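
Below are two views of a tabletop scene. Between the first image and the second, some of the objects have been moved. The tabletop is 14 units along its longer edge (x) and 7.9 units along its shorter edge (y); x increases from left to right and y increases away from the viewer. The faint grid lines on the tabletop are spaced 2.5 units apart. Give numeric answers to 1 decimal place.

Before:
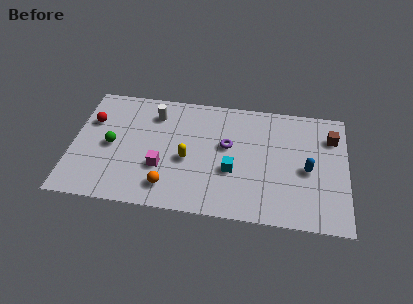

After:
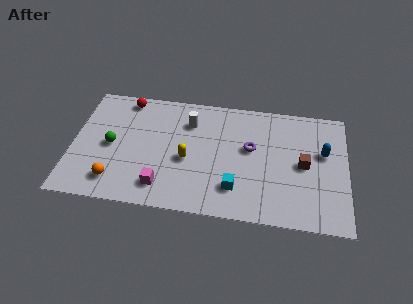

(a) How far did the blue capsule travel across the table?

1.4

From (12.0, 3.6) to (12.8, 4.8), the blue capsule covered √(0.8² + 1.2²) ≈ 1.4 units.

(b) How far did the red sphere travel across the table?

2.4

The red sphere was near (0.9, 5.3) before and (2.6, 7.0) after, so it travelled √(1.7² + 1.7²) ≈ 2.4 units.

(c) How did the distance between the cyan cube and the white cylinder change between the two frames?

-0.5

Before: roughly 5.2 units apart; after: 4.7. That's 0.5 units closer together.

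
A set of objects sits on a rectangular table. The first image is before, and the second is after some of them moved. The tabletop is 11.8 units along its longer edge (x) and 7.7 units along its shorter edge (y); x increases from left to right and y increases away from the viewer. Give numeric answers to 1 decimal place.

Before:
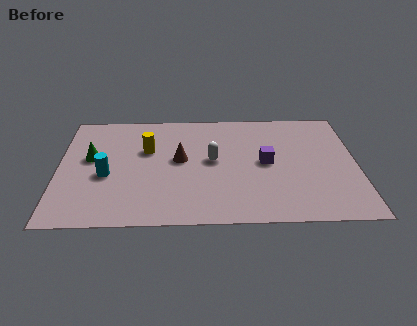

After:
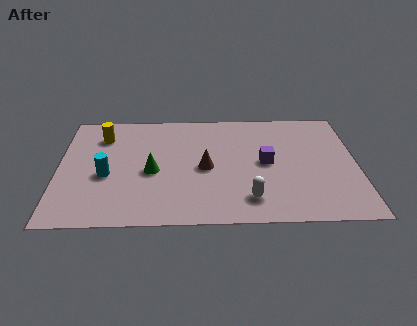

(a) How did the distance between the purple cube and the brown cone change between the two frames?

-1.0

The distance was about 3.4 in the first image and 2.4 in the second, so they moved 1.0 units closer together.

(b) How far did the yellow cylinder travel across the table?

2.1

The yellow cylinder was near (3.5, 4.9) before and (1.7, 5.9) after, so it travelled √(1.8² + 1.0²) ≈ 2.1 units.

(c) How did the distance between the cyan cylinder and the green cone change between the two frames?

+0.5

They were about 1.3 units apart before and 1.8 after — 0.5 units further apart.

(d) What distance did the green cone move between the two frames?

2.6

The green cone was near (1.3, 4.4) before and (3.7, 3.4) after, so it travelled √(2.4² + 1.0²) ≈ 2.6 units.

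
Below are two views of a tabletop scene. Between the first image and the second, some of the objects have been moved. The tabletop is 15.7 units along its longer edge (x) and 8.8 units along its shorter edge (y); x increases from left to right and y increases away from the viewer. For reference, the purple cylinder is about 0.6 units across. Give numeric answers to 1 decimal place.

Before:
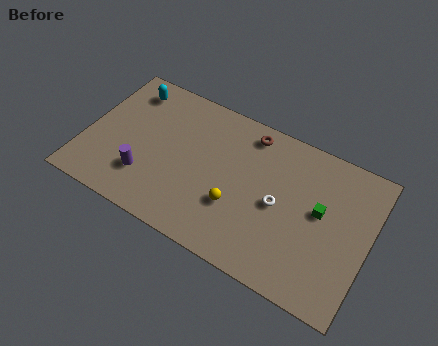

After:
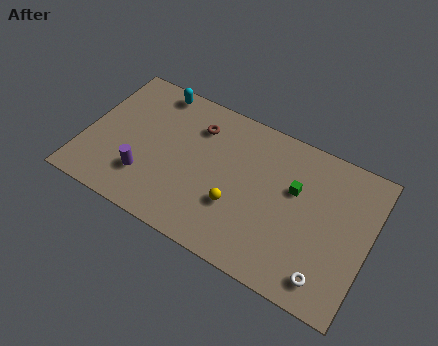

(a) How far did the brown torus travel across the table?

2.9

From (8.7, 7.6) to (5.9, 6.7), the brown torus covered √(2.8² + 0.9²) ≈ 2.9 units.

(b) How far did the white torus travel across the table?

4.1

From (10.8, 4.2) to (13.8, 1.4), the white torus covered √(3.0² + 2.8²) ≈ 4.1 units.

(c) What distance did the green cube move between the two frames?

1.6

From (13.0, 4.9) to (11.5, 5.5), the green cube covered √(1.5² + 0.6²) ≈ 1.6 units.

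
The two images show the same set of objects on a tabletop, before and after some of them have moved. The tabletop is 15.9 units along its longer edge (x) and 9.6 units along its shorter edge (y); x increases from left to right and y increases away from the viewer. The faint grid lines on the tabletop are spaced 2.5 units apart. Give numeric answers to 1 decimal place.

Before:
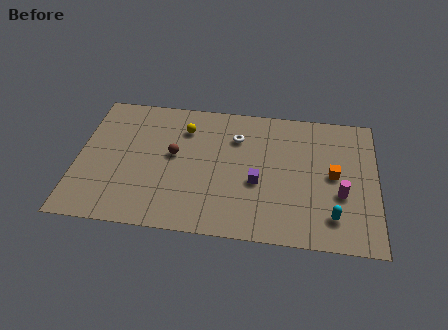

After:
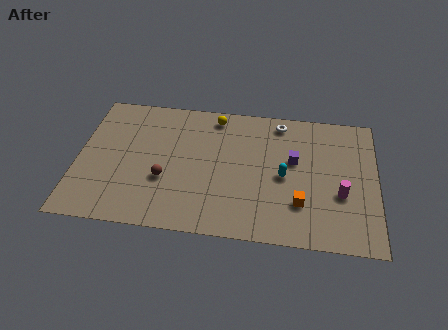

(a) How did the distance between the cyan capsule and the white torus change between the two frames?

-3.3

The distance was about 7.2 in the first image and 3.9 in the second, so they moved 3.3 units closer together.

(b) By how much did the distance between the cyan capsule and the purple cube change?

-3.1

They were about 4.4 units apart before and 1.3 after — 3.1 units closer together.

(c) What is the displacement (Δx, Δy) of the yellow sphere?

(1.6, 1.1)

The yellow sphere was at about (5.6, 7.3) and moved to about (7.2, 8.4).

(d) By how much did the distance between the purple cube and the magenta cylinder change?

-1.1

The distance was about 4.4 in the first image and 3.3 in the second, so they moved 1.1 units closer together.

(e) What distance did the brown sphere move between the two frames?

1.8

The brown sphere moved from about (5.1, 5.3) to (4.7, 3.5), a distance of √(0.4² + 1.8²) ≈ 1.8.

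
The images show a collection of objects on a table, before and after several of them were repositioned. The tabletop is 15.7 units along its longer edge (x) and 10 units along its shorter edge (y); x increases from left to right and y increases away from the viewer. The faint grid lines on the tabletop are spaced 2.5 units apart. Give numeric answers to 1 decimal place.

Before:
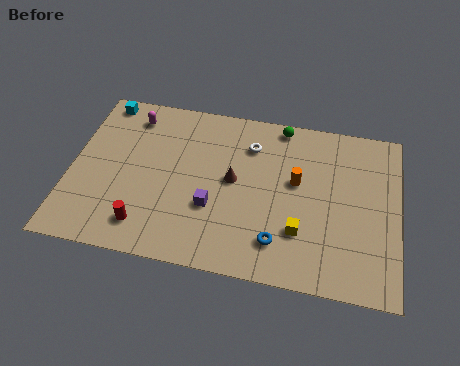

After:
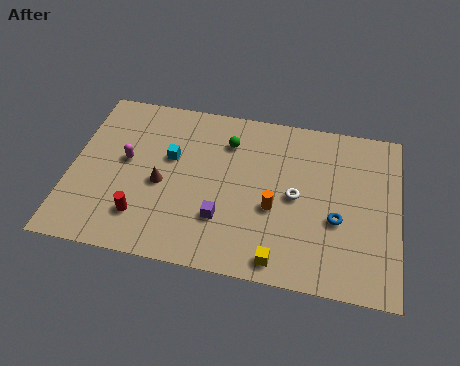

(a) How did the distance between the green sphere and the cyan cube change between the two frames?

-5.6

Before: roughly 8.7 units apart; after: 3.1. That's 5.6 units closer together.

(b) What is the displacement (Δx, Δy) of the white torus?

(2.3, -2.7)

From the two frames, the white torus sits at roughly (8.5, 7.6) before and (10.8, 4.9) after.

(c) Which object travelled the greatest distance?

the cyan cube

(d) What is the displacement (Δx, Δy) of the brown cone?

(-3.4, -0.9)

The brown cone started near (7.8, 5.3) and ended near (4.4, 4.4).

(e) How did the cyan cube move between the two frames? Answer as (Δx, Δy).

(3.5, -2.9)

The cyan cube was at about (1.2, 9.0) and moved to about (4.7, 6.1).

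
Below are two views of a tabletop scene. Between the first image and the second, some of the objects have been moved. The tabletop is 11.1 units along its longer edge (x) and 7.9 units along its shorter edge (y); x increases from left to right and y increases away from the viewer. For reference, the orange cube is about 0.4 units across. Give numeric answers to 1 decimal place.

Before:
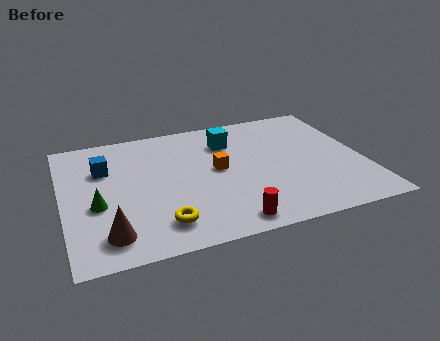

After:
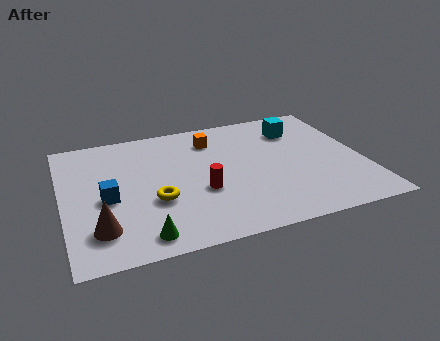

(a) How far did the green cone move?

2.7

The green cone was near (1.2, 3.2) before and (2.7, 1.0) after, so it travelled √(1.5² + 2.2²) ≈ 2.7 units.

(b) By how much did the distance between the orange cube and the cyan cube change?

+1.4

The distance was about 1.8 in the first image and 3.2 in the second, so they moved 1.4 units further apart.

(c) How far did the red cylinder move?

2.2

The red cylinder was near (5.8, 0.9) before and (5.0, 3.0) after, so it travelled √(0.8² + 2.1²) ≈ 2.2 units.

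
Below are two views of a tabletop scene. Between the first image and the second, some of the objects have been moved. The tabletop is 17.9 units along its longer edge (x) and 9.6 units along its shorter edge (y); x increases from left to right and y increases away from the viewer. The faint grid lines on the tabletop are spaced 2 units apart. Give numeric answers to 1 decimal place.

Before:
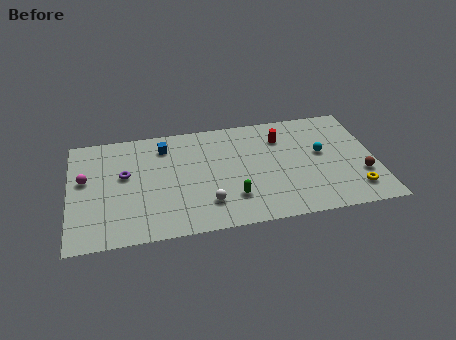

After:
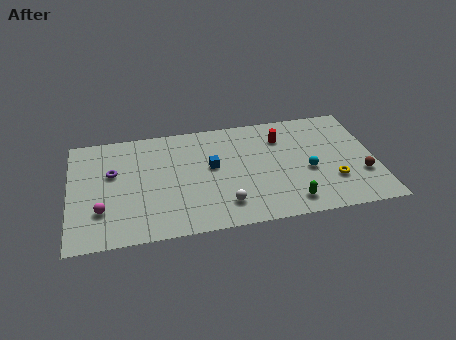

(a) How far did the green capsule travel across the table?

3.4

The green capsule was near (9.4, 2.5) before and (12.7, 1.5) after, so it travelled √(3.3² + 1.0²) ≈ 3.4 units.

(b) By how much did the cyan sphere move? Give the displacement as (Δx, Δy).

(-0.9, -1.4)

The cyan sphere was at about (14.8, 5.4) and moved to about (13.9, 4.0).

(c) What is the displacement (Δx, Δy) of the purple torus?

(-0.7, 0.3)

The purple torus started near (3.2, 5.6) and ended near (2.5, 5.9).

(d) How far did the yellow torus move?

1.6

From (16.5, 1.9) to (15.3, 2.9), the yellow torus covered √(1.2² + 1.0²) ≈ 1.6 units.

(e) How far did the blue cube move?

3.5

The blue cube was near (5.6, 7.7) before and (8.3, 5.4) after, so it travelled √(2.7² + 2.3²) ≈ 3.5 units.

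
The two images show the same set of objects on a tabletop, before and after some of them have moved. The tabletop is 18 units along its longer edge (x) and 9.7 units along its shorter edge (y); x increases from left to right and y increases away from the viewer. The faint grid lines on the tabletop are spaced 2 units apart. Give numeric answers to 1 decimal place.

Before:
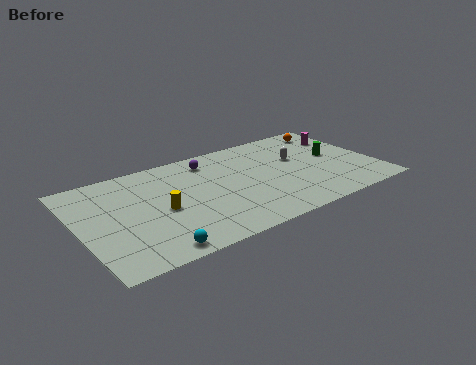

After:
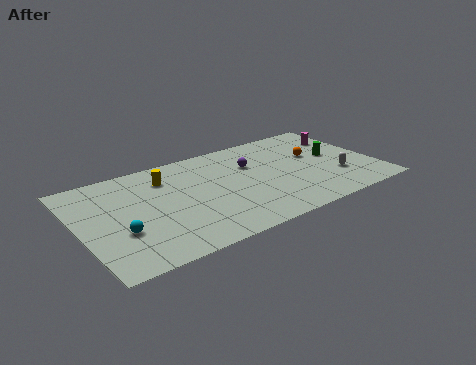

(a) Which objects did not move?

the green cylinder and the magenta cylinder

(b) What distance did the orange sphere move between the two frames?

2.9

The orange sphere was near (16.2, 8.2) before and (14.6, 5.8) after, so it travelled √(1.6² + 2.4²) ≈ 2.9 units.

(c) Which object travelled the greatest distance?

the white capsule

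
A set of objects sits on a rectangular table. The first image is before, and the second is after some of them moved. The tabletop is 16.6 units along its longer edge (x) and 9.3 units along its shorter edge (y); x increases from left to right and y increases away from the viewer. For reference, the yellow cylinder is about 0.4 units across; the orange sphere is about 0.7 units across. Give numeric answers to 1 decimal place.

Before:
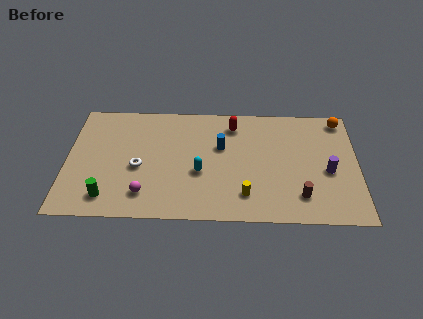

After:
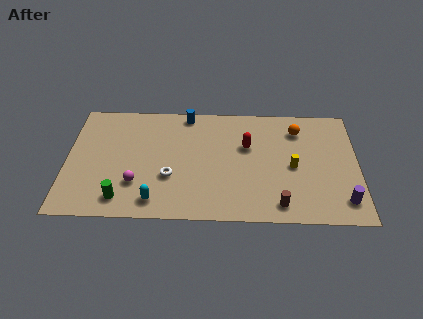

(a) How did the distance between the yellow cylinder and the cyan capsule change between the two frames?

+5.2

The distance was about 3.1 in the first image and 8.3 in the second, so they moved 5.2 units further apart.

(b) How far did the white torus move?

1.9

The white torus was near (4.1, 4.0) before and (5.9, 3.3) after, so it travelled √(1.8² + 0.7²) ≈ 1.9 units.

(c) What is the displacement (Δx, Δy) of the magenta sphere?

(-0.5, 0.8)

The magenta sphere was at about (4.5, 1.9) and moved to about (4.0, 2.7).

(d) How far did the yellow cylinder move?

3.5

The yellow cylinder was near (10.2, 2.0) before and (12.9, 4.3) after, so it travelled √(2.7² + 2.3²) ≈ 3.5 units.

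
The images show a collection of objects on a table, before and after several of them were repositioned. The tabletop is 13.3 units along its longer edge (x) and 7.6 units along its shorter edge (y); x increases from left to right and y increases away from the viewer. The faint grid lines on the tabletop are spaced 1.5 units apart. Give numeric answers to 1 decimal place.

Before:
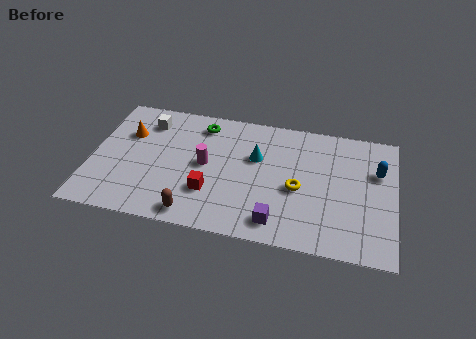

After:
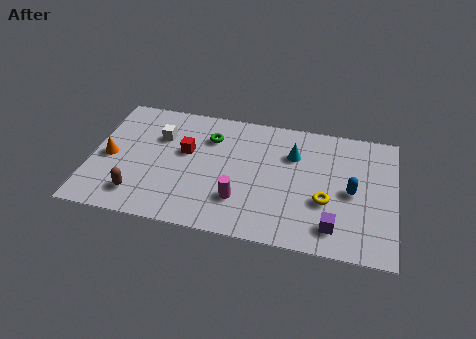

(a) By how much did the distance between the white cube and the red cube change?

-3.4

Before: roughly 4.8 units apart; after: 1.4. That's 3.4 units closer together.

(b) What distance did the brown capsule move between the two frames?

2.6

The brown capsule moved from about (4.7, 0.9) to (2.2, 1.5), a distance of √(2.5² + 0.6²) ≈ 2.6.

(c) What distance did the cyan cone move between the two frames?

1.7

From (7.2, 4.8) to (8.8, 5.3), the cyan cone covered √(1.6² + 0.5²) ≈ 1.7 units.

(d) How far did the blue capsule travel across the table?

1.8

The blue capsule was near (12.5, 5.0) before and (11.4, 3.6) after, so it travelled √(1.1² + 1.4²) ≈ 1.8 units.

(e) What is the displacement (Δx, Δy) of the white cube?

(0.6, -0.8)

The white cube started near (2.3, 6.0) and ended near (2.9, 5.2).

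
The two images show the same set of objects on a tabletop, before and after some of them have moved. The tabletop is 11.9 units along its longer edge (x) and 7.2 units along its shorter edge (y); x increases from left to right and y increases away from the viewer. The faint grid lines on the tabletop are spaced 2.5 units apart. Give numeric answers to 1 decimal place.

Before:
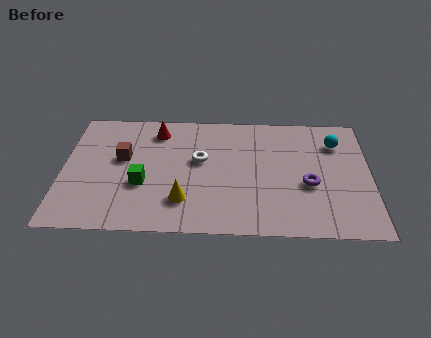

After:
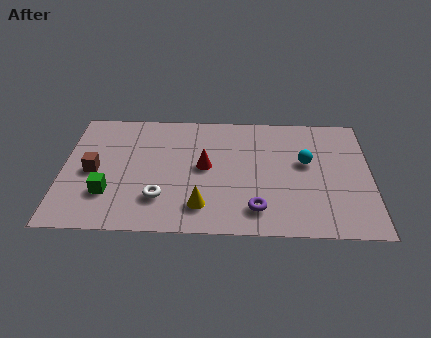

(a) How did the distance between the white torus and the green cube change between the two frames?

-0.7

They were about 2.7 units apart before and 2.0 after — 0.7 units closer together.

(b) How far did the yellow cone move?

0.8

From (4.7, 1.8) to (5.4, 1.5), the yellow cone covered √(0.7² + 0.3²) ≈ 0.8 units.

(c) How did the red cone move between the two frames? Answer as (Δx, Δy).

(1.9, -2.1)

The red cone was at about (3.6, 5.9) and moved to about (5.5, 3.8).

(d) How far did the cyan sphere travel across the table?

1.7

The cyan sphere moved from about (10.6, 5.4) to (9.4, 4.2), a distance of √(1.2² + 1.2²) ≈ 1.7.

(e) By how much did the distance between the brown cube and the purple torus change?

-0.7

They were about 7.3 units apart before and 6.6 after — 0.7 units closer together.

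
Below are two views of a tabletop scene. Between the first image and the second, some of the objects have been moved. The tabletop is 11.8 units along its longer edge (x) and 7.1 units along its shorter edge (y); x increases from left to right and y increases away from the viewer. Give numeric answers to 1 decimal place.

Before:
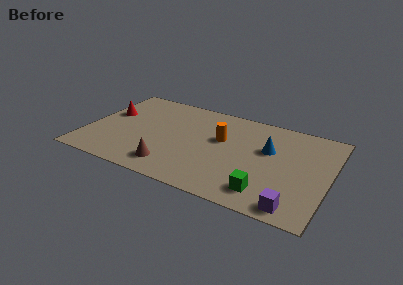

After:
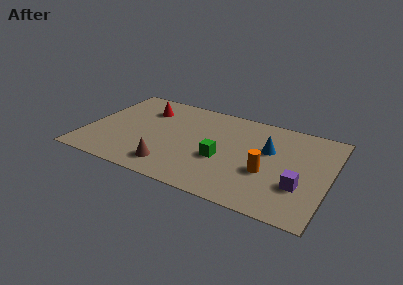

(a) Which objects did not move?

the brown cone and the blue cone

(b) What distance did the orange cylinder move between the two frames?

2.9

The orange cylinder moved from about (6.5, 4.3) to (8.9, 2.7), a distance of √(2.4² + 1.6²) ≈ 2.9.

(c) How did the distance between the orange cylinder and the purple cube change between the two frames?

-3.6

The distance was about 5.2 in the first image and 1.6 in the second, so they moved 3.6 units closer together.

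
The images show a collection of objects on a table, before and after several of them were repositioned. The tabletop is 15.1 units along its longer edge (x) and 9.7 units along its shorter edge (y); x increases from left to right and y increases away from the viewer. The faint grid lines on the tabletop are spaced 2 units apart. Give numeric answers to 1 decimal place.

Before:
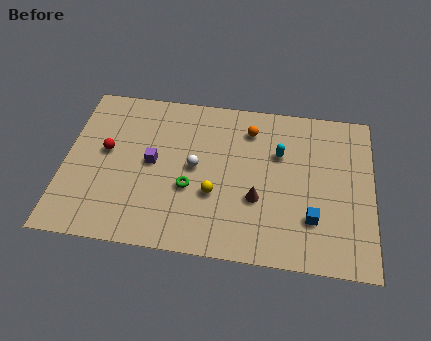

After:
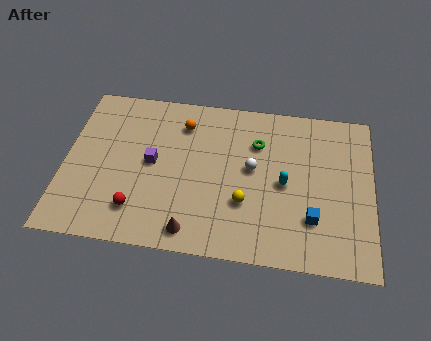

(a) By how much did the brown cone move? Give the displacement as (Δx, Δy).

(-3.1, -2.3)

The brown cone started near (9.5, 3.5) and ended near (6.4, 1.2).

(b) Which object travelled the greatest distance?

the green torus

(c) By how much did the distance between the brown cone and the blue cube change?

+3.2

They were about 2.8 units apart before and 6.0 after — 3.2 units further apart.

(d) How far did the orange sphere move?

3.3

The orange sphere was near (9.0, 7.7) before and (5.7, 7.6) after, so it travelled √(3.3² + 0.1²) ≈ 3.3 units.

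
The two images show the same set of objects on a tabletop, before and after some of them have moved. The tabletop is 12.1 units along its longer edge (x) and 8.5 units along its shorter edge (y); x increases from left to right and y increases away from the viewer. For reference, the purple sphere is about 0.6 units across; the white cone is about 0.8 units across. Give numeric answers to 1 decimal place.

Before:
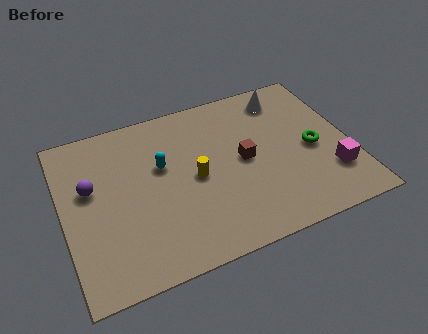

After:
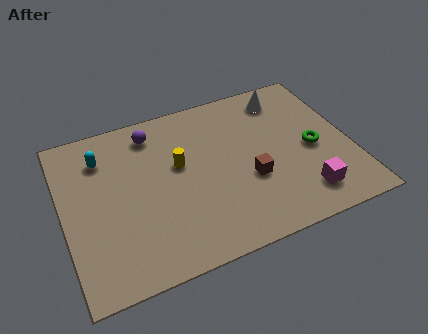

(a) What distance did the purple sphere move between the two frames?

3.4

The purple sphere moved from about (1.2, 5.1) to (4.0, 7.1), a distance of √(2.8² + 2.0²) ≈ 3.4.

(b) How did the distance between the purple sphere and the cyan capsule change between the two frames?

-0.7

They were about 3.0 units apart before and 2.3 after — 0.7 units closer together.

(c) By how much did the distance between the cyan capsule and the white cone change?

+2.1

They were about 5.8 units apart before and 7.9 after — 2.1 units further apart.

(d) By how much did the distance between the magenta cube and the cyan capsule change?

+1.9

They were about 7.5 units apart before and 9.4 after — 1.9 units further apart.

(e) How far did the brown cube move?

1.1

The brown cube was near (7.6, 4.3) before and (7.7, 3.2) after, so it travelled √(0.1² + 1.1²) ≈ 1.1 units.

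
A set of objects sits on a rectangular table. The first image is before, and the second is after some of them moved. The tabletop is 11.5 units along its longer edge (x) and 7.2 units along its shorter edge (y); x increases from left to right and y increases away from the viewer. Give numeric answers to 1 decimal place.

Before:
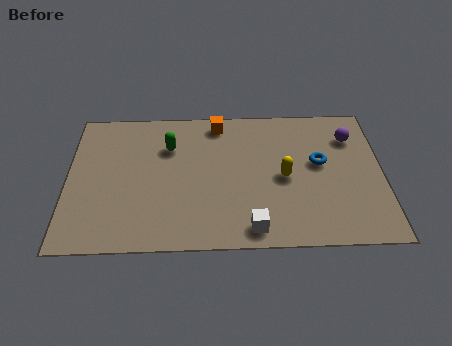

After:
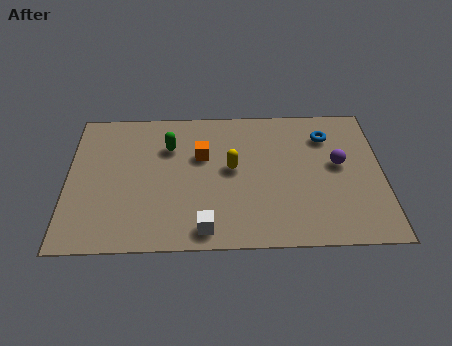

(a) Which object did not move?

the green capsule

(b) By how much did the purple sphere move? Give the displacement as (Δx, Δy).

(-0.5, -1.4)

The purple sphere started near (10.4, 5.4) and ended near (9.9, 4.0).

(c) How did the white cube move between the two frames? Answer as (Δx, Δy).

(-1.7, 0.0)

The white cube was at about (6.7, 0.9) and moved to about (5.0, 0.9).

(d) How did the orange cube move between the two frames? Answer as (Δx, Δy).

(-0.6, -1.7)

The orange cube was at about (5.5, 6.3) and moved to about (4.9, 4.6).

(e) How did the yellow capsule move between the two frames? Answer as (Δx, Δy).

(-1.9, 0.5)

The yellow capsule was at about (7.9, 3.4) and moved to about (6.0, 3.9).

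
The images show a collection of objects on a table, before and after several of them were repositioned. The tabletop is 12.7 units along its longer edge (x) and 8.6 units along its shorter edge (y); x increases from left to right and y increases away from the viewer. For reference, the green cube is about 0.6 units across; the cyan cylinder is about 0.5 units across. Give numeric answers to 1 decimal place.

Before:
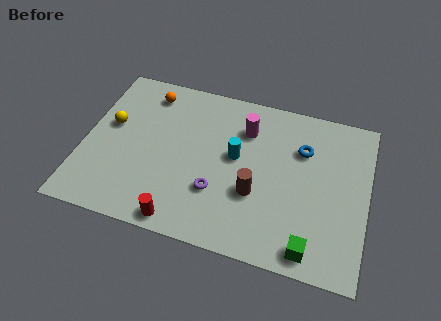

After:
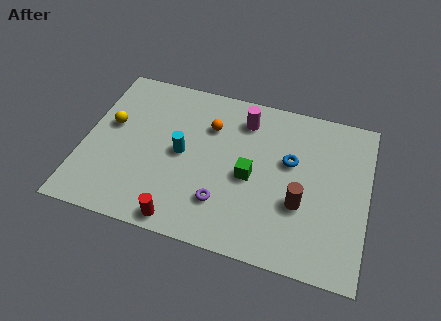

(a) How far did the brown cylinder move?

2.0

From (7.8, 3.1) to (9.8, 3.1), the brown cylinder covered √(2.0² + 0.0²) ≈ 2.0 units.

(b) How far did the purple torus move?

0.6

From (6.1, 2.7) to (6.4, 2.2), the purple torus covered √(0.3² + 0.5²) ≈ 0.6 units.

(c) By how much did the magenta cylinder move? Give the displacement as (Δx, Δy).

(-0.1, 0.5)

The magenta cylinder started near (7.1, 6.4) and ended near (7.0, 6.9).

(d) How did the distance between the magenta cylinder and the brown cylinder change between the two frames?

+1.3

The distance was about 3.4 in the first image and 4.7 in the second, so they moved 1.3 units further apart.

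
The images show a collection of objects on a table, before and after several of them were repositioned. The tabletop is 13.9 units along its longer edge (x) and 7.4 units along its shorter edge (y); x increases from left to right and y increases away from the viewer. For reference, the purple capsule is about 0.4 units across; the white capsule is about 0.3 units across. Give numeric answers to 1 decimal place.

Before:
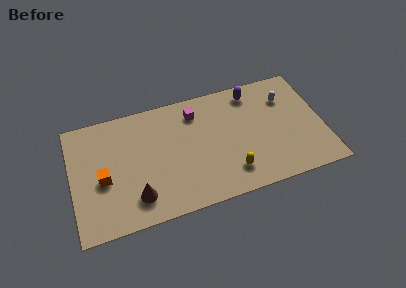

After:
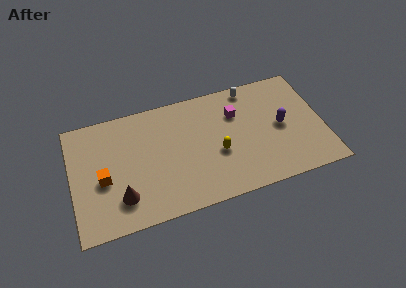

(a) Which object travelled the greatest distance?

the purple capsule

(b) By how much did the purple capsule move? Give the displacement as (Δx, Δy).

(1.4, -2.6)

The purple capsule started near (10.2, 6.3) and ended near (11.6, 3.7).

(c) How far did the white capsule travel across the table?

2.2

The white capsule was near (12.0, 5.4) before and (10.1, 6.6) after, so it travelled √(1.9² + 1.2²) ≈ 2.2 units.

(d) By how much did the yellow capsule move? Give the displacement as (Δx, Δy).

(-0.6, 1.4)

The yellow capsule was at about (8.6, 1.6) and moved to about (8.0, 3.0).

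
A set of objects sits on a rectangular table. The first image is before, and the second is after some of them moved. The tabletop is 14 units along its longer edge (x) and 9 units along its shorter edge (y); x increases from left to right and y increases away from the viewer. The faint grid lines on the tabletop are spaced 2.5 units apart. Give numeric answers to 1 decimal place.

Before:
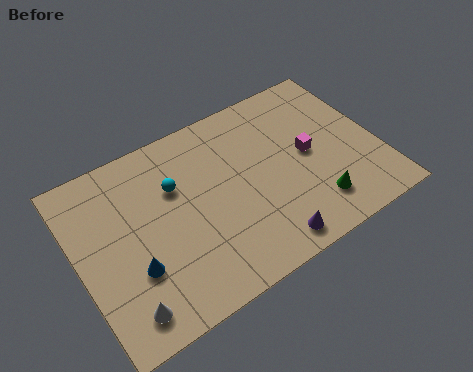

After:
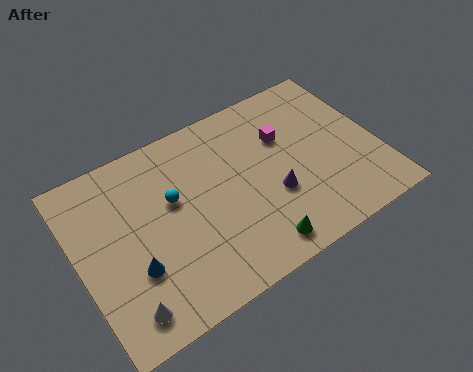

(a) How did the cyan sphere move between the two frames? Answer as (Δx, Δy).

(-0.2, -0.6)

From the two frames, the cyan sphere sits at roughly (4.7, 6.0) before and (4.5, 5.4) after.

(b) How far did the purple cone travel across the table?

2.3

The purple cone was near (8.2, 1.1) before and (8.9, 3.3) after, so it travelled √(0.7² + 2.2²) ≈ 2.3 units.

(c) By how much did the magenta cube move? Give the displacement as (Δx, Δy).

(-0.9, 1.4)

The magenta cube was at about (10.8, 4.6) and moved to about (9.9, 6.0).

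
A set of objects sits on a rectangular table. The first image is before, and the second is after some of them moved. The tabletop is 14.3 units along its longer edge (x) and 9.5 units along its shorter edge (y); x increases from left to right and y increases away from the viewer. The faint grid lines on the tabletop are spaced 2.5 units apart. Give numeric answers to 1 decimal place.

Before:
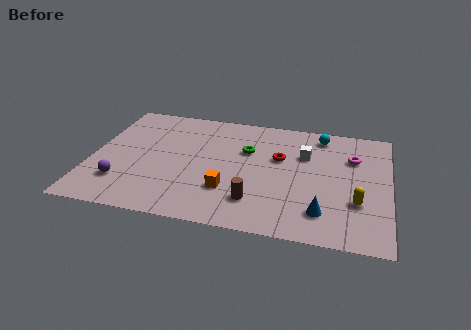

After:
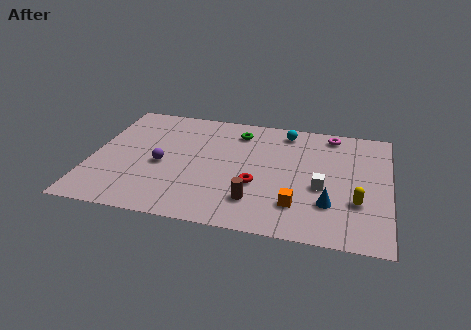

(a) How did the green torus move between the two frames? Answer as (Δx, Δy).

(-0.5, 1.5)

The green torus was at about (7.4, 6.2) and moved to about (6.9, 7.7).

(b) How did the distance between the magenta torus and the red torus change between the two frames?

+2.4

Before: roughly 3.6 units apart; after: 6.0. That's 2.4 units further apart.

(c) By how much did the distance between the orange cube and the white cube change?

-3.1

Before: roughly 5.0 units apart; after: 1.9. That's 3.1 units closer together.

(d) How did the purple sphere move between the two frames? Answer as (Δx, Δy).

(1.8, 1.8)

The purple sphere was at about (1.6, 2.4) and moved to about (3.4, 4.2).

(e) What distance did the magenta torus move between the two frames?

2.1

The magenta torus moved from about (12.5, 6.6) to (11.4, 8.4), a distance of √(1.1² + 1.8²) ≈ 2.1.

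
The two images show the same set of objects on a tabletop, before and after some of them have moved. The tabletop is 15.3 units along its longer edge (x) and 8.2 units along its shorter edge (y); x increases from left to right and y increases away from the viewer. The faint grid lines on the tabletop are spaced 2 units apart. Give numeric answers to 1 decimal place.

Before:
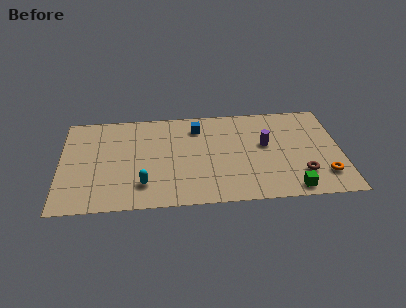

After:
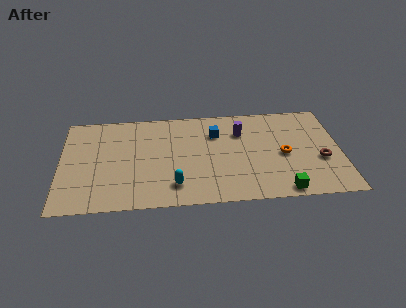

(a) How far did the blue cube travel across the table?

1.2

The blue cube moved from about (7.5, 6.5) to (8.5, 5.9), a distance of √(1.0² + 0.6²) ≈ 1.2.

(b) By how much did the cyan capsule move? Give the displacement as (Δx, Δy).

(1.7, -0.2)

From the two frames, the cyan capsule sits at roughly (4.5, 1.9) before and (6.2, 1.7) after.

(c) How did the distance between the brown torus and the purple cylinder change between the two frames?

+1.9

Before: roughly 3.2 units apart; after: 5.1. That's 1.9 units further apart.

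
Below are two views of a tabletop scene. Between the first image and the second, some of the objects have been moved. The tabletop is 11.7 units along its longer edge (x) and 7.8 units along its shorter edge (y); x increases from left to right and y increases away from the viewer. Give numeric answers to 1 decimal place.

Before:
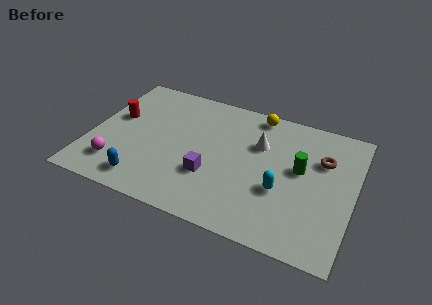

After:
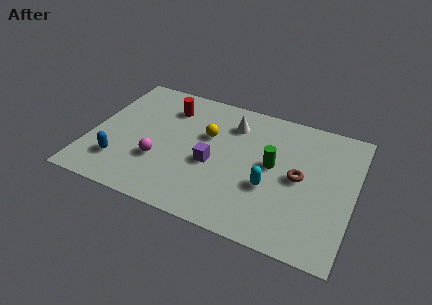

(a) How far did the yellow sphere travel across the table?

2.9

From (7.1, 7.0) to (5.1, 4.9), the yellow sphere covered √(2.0² + 2.1²) ≈ 2.9 units.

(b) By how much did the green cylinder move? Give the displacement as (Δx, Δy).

(-1.2, -0.2)

The green cylinder was at about (9.3, 4.4) and moved to about (8.1, 4.2).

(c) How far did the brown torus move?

1.7

From (10.2, 5.3) to (9.3, 3.9), the brown torus covered √(0.9² + 1.4²) ≈ 1.7 units.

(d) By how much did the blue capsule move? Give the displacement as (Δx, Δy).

(-1.2, 0.7)

The blue capsule started near (2.7, 1.2) and ended near (1.5, 1.9).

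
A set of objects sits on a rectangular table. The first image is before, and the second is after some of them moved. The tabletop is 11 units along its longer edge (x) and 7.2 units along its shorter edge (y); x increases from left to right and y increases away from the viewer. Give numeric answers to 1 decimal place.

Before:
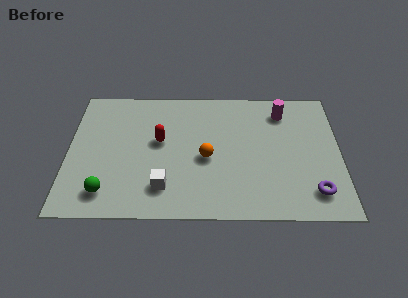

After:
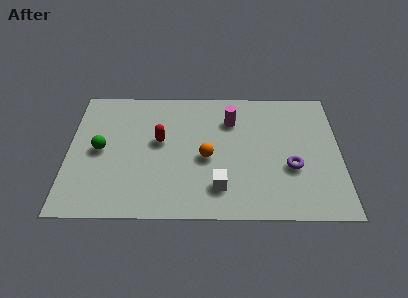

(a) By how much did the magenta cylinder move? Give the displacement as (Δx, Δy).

(-2.1, -0.5)

The magenta cylinder was at about (8.7, 5.8) and moved to about (6.6, 5.3).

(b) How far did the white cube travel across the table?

2.2

The white cube was near (3.9, 1.6) before and (6.1, 1.6) after, so it travelled √(2.2² + 0.0²) ≈ 2.2 units.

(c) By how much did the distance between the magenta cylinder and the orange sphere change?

-1.7

Before: roughly 4.0 units apart; after: 2.3. That's 1.7 units closer together.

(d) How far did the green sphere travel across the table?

2.3

The green sphere was near (1.6, 1.3) before and (1.3, 3.6) after, so it travelled √(0.3² + 2.3²) ≈ 2.3 units.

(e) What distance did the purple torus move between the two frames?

1.6

The purple torus was near (9.9, 1.4) before and (9.0, 2.7) after, so it travelled √(0.9² + 1.3²) ≈ 1.6 units.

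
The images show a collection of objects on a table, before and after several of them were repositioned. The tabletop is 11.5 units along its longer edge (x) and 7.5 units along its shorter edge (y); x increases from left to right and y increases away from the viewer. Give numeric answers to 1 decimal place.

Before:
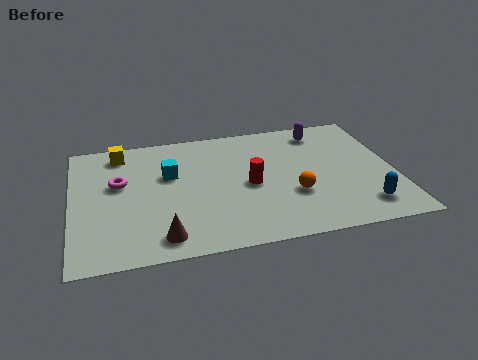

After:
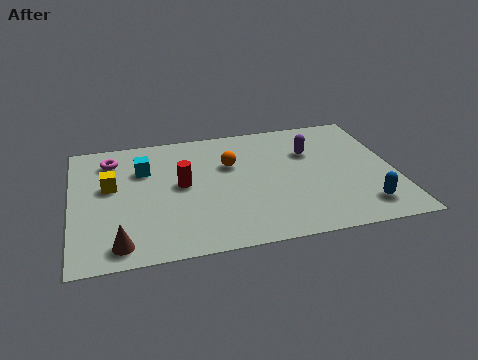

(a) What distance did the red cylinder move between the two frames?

2.5

The red cylinder was near (6.3, 3.5) before and (3.9, 4.0) after, so it travelled √(2.4² + 0.5²) ≈ 2.5 units.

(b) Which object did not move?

the blue capsule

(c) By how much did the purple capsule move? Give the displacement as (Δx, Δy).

(-0.5, -1.2)

The purple capsule started near (9.1, 6.3) and ended near (8.6, 5.1).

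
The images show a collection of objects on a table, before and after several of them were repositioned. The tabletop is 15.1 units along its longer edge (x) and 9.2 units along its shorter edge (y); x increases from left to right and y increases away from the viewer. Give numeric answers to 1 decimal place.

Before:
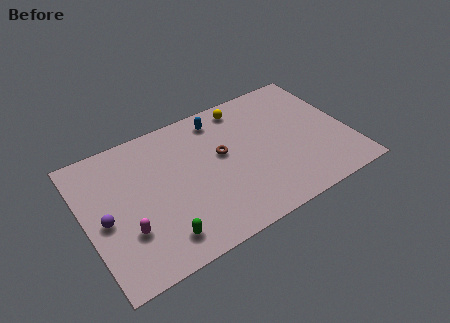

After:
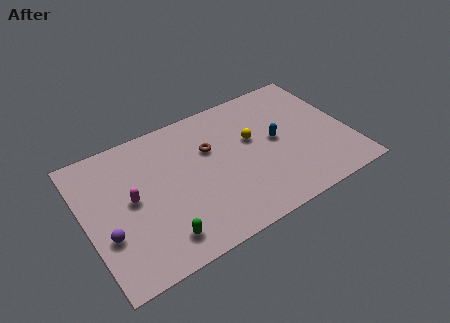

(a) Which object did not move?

the green capsule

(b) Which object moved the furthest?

the blue capsule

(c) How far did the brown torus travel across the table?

0.9

The brown torus was near (7.9, 5.3) before and (7.3, 6.0) after, so it travelled √(0.6² + 0.7²) ≈ 0.9 units.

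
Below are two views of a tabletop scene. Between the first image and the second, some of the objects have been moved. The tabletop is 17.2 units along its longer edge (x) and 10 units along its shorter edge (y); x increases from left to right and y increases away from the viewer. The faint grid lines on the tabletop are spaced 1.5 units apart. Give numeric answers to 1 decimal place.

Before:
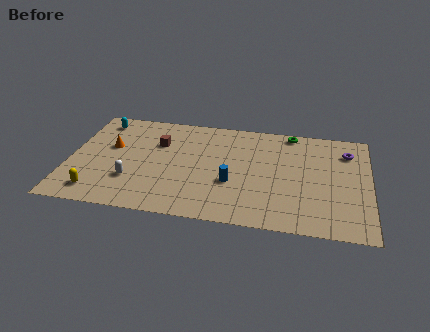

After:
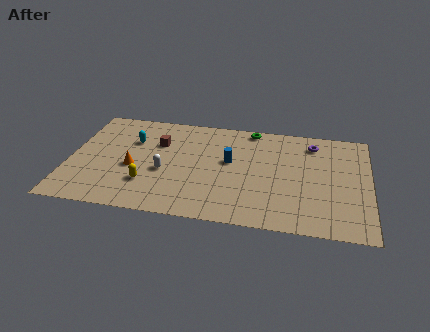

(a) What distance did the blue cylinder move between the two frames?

2.0

From (9.4, 3.7) to (9.2, 5.7), the blue cylinder covered √(0.2² + 2.0²) ≈ 2.0 units.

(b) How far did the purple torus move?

2.1

From (15.9, 7.7) to (13.9, 8.2), the purple torus covered √(2.0² + 0.5²) ≈ 2.1 units.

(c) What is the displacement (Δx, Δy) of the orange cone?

(1.4, -1.8)

The orange cone started near (2.3, 6.0) and ended near (3.7, 4.2).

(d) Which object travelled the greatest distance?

the yellow capsule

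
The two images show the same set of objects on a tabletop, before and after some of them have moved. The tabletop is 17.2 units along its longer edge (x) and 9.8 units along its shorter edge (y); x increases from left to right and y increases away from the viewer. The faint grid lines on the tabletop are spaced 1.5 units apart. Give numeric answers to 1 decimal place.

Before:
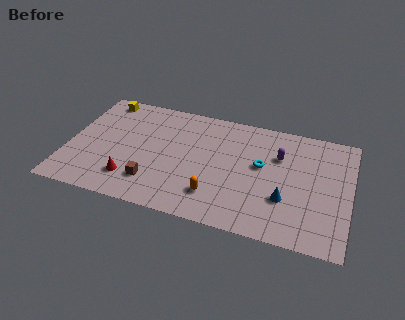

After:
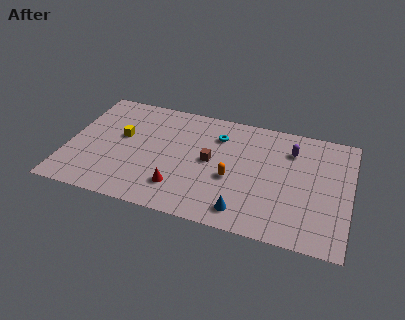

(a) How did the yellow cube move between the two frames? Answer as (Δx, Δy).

(1.5, -3.0)

The yellow cube started near (1.7, 8.7) and ended near (3.2, 5.7).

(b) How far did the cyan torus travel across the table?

3.3

The cyan torus was near (11.8, 5.6) before and (9.0, 7.4) after, so it travelled √(2.8² + 1.8²) ≈ 3.3 units.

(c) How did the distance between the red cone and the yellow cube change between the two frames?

-1.8

The distance was about 6.9 in the first image and 5.1 in the second, so they moved 1.8 units closer together.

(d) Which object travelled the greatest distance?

the brown cube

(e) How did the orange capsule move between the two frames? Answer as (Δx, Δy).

(0.9, 1.7)

The orange capsule was at about (9.2, 2.3) and moved to about (10.1, 4.0).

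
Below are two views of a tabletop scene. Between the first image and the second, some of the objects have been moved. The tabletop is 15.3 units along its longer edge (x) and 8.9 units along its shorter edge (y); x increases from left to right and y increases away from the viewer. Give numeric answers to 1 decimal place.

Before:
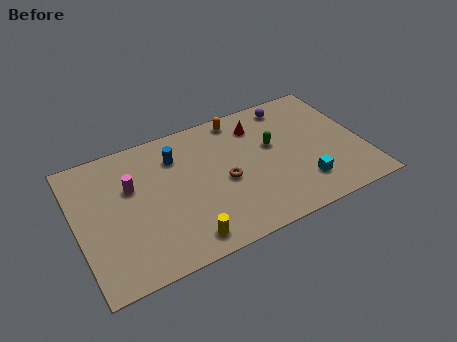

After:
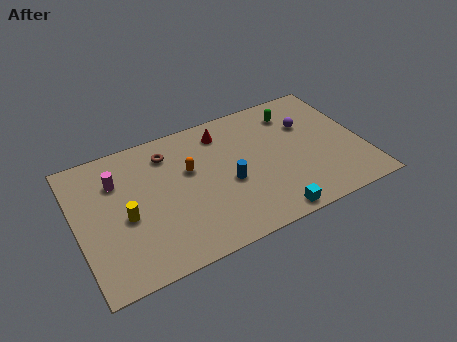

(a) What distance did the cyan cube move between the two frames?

2.4

The cyan cube moved from about (11.8, 2.1) to (9.8, 0.8), a distance of √(2.0² + 1.3²) ≈ 2.4.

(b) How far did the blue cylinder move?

3.8

The blue cylinder moved from about (5.5, 6.7) to (8.0, 3.8), a distance of √(2.5² + 2.9²) ≈ 3.8.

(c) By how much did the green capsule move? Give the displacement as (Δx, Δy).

(1.4, 1.8)

From the two frames, the green capsule sits at roughly (10.6, 5.3) before and (12.0, 7.1) after.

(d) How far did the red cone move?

1.9

The red cone moved from about (10.0, 7.0) to (8.1, 7.3), a distance of √(1.9² + 0.3²) ≈ 1.9.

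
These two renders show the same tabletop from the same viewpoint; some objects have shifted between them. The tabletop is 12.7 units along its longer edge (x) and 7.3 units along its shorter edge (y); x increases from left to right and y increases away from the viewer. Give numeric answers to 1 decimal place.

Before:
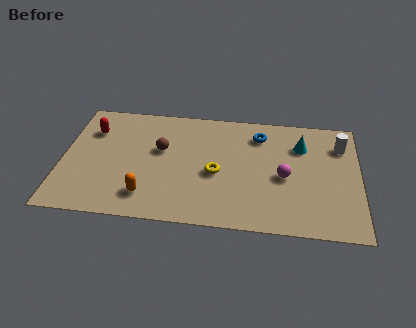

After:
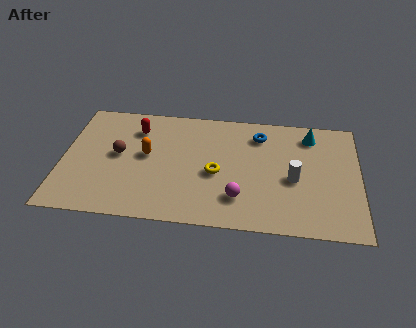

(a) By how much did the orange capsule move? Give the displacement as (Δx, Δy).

(-0.1, 2.5)

From the two frames, the orange capsule sits at roughly (3.7, 1.5) before and (3.6, 4.0) after.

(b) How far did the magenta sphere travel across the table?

2.4

The magenta sphere was near (9.5, 3.3) before and (7.6, 1.8) after, so it travelled √(1.9² + 1.5²) ≈ 2.4 units.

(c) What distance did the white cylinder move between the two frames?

3.0

The white cylinder was near (11.9, 5.5) before and (9.9, 3.2) after, so it travelled √(2.0² + 2.3²) ≈ 3.0 units.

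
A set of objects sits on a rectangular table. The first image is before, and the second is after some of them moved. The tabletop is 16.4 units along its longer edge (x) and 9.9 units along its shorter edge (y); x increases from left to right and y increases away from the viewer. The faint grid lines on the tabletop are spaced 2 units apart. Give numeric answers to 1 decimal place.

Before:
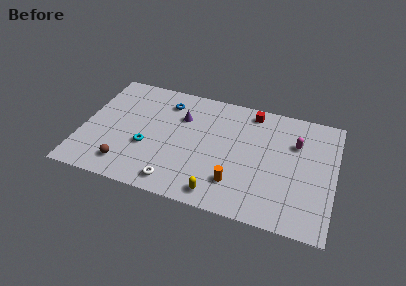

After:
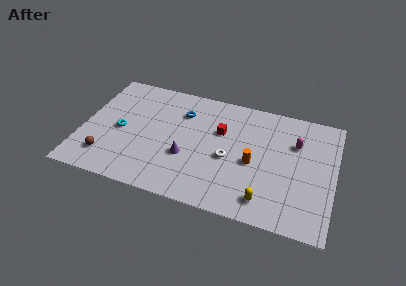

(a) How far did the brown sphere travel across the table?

1.3

From (3.1, 1.8) to (1.8, 2.1), the brown sphere covered √(1.3² + 0.3²) ≈ 1.3 units.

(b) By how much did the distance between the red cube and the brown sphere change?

-2.0

They were about 10.3 units apart before and 8.3 after — 2.0 units closer together.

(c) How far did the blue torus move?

1.3

The blue torus was near (5.2, 7.9) before and (6.3, 7.3) after, so it travelled √(1.1² + 0.6²) ≈ 1.3 units.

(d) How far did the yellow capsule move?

3.0

The yellow capsule moved from about (9.2, 1.2) to (12.2, 1.6), a distance of √(3.0² + 0.4²) ≈ 3.0.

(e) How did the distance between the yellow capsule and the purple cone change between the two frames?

-0.7

Before: roughly 6.4 units apart; after: 5.7. That's 0.7 units closer together.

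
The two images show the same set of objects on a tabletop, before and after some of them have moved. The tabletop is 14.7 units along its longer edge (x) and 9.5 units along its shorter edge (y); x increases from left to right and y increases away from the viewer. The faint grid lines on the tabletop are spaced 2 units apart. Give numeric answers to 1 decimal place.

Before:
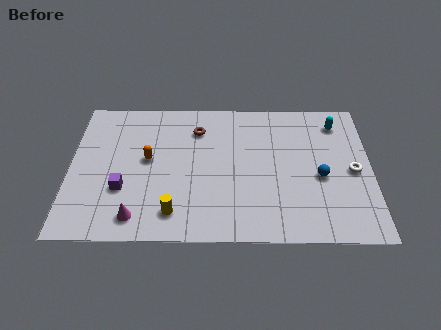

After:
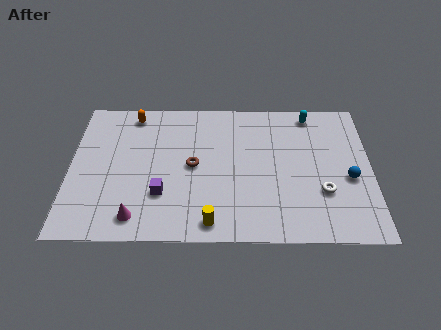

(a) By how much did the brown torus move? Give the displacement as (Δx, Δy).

(-0.2, -2.5)

From the two frames, the brown torus sits at roughly (6.2, 7.3) before and (6.0, 4.8) after.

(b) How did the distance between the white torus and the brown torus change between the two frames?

-1.6

Before: roughly 8.1 units apart; after: 6.5. That's 1.6 units closer together.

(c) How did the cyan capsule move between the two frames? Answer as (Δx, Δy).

(-1.3, 0.6)

The cyan capsule was at about (13.1, 7.8) and moved to about (11.8, 8.4).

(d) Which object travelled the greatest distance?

the orange capsule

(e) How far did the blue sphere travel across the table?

1.4

The blue sphere was near (12.2, 4.1) before and (13.6, 4.0) after, so it travelled √(1.4² + 0.1²) ≈ 1.4 units.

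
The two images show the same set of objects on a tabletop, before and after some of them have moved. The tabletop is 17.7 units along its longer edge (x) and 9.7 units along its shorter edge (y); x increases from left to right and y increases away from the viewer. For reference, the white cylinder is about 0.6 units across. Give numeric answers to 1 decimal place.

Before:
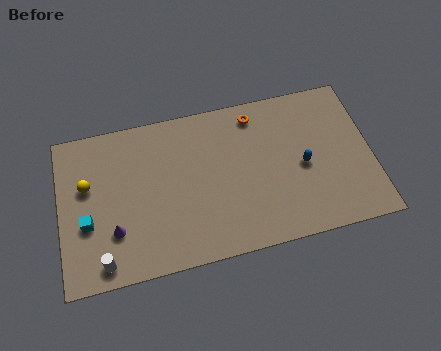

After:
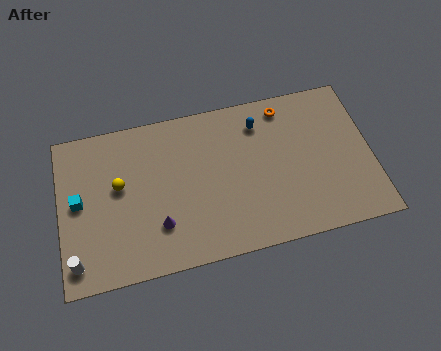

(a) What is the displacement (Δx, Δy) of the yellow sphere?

(1.8, -0.4)

From the two frames, the yellow sphere sits at roughly (1.6, 6.0) before and (3.4, 5.6) after.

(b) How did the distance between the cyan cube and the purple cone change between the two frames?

+3.3

They were about 1.7 units apart before and 5.0 after — 3.3 units further apart.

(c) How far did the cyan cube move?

1.5

The cyan cube was near (1.5, 3.7) before and (1.1, 5.1) after, so it travelled √(0.4² + 1.4²) ≈ 1.5 units.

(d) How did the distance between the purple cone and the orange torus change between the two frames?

-0.5

They were about 9.9 units apart before and 9.4 after — 0.5 units closer together.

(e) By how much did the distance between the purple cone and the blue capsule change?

-3.1

They were about 10.9 units apart before and 7.8 after — 3.1 units closer together.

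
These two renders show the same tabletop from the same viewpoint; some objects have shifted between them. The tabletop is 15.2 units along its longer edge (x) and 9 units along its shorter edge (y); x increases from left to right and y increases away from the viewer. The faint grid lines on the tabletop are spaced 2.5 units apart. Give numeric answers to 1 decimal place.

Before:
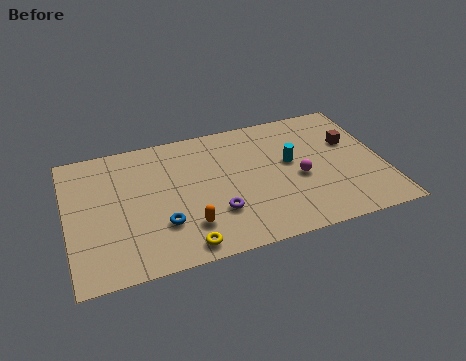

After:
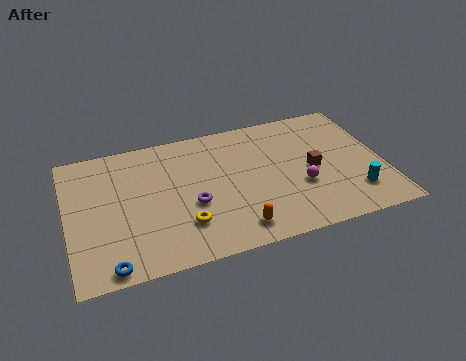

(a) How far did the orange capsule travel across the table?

2.3

The orange capsule moved from about (5.6, 2.2) to (7.8, 1.4), a distance of √(2.2² + 0.8²) ≈ 2.3.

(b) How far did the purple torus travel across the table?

1.4

From (7.0, 2.7) to (5.9, 3.6), the purple torus covered √(1.1² + 0.9²) ≈ 1.4 units.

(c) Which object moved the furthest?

the cyan cylinder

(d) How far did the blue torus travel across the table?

3.2

The blue torus moved from about (4.4, 2.7) to (1.8, 0.8), a distance of √(2.6² + 1.9²) ≈ 3.2.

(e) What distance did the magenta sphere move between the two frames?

0.6

The magenta sphere was near (11.1, 3.9) before and (11.1, 3.3) after, so it travelled √(0.0² + 0.6²) ≈ 0.6 units.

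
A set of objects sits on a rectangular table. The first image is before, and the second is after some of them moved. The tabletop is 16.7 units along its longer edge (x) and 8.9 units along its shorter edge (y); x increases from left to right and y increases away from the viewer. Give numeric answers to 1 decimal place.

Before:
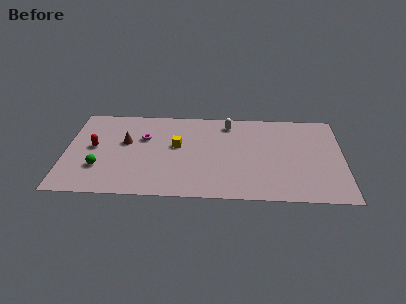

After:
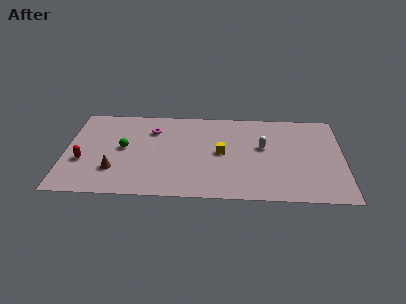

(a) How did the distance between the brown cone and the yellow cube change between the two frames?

+3.6

Before: roughly 3.1 units apart; after: 6.7. That's 3.6 units further apart.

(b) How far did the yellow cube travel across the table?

2.8

The yellow cube was near (6.7, 5.1) before and (9.4, 4.5) after, so it travelled √(2.7² + 0.6²) ≈ 2.8 units.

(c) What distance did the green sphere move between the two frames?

2.4

From (2.1, 2.7) to (3.5, 4.7), the green sphere covered √(1.4² + 2.0²) ≈ 2.4 units.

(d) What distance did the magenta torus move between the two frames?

0.9

The magenta torus was near (4.7, 5.8) before and (5.2, 6.6) after, so it travelled √(0.5² + 0.8²) ≈ 0.9 units.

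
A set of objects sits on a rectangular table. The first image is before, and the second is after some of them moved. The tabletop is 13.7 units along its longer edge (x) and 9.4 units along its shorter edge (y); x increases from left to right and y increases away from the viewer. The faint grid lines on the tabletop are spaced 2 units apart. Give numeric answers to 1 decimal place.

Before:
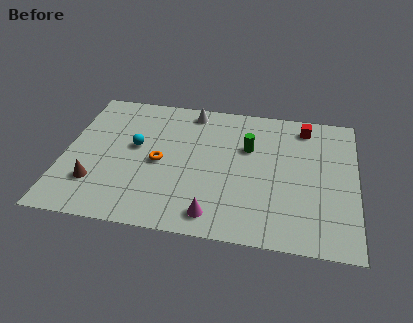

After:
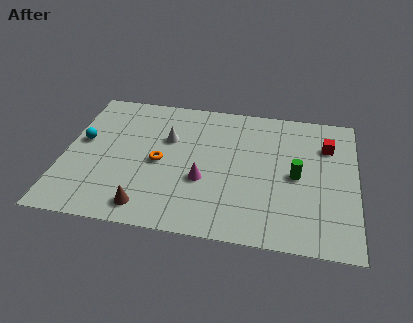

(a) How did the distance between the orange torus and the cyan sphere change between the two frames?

+2.3

They were about 1.5 units apart before and 3.8 after — 2.3 units further apart.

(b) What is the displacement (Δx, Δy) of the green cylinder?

(2.3, -1.6)

From the two frames, the green cylinder sits at roughly (8.6, 6.1) before and (10.9, 4.5) after.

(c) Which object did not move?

the orange torus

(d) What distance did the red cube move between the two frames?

1.6

The red cube moved from about (11.2, 8.0) to (12.3, 6.8), a distance of √(1.1² + 1.2²) ≈ 1.6.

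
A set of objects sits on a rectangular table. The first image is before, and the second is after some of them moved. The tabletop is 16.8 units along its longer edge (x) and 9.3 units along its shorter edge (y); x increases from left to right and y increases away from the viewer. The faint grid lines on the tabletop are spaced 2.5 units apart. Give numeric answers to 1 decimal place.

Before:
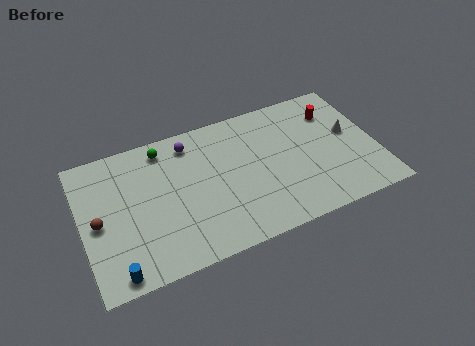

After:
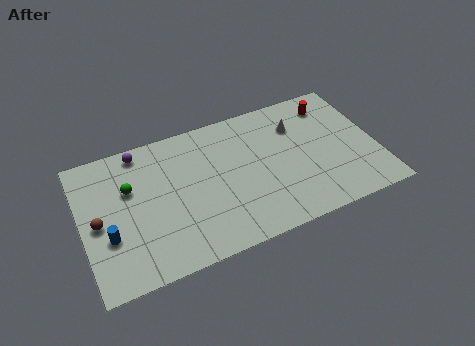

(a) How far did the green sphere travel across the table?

2.9

The green sphere was near (4.9, 8.0) before and (2.8, 6.0) after, so it travelled √(2.1² + 2.0²) ≈ 2.9 units.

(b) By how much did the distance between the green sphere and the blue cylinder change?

-4.8

The distance was about 7.8 in the first image and 3.0 in the second, so they moved 4.8 units closer together.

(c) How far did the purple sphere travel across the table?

2.8

The purple sphere was near (6.4, 7.8) before and (3.6, 8.3) after, so it travelled √(2.8² + 0.5²) ≈ 2.8 units.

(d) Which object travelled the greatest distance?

the white cone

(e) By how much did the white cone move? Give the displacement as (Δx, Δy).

(-2.9, 1.6)

The white cone started near (15.4, 5.2) and ended near (12.5, 6.8).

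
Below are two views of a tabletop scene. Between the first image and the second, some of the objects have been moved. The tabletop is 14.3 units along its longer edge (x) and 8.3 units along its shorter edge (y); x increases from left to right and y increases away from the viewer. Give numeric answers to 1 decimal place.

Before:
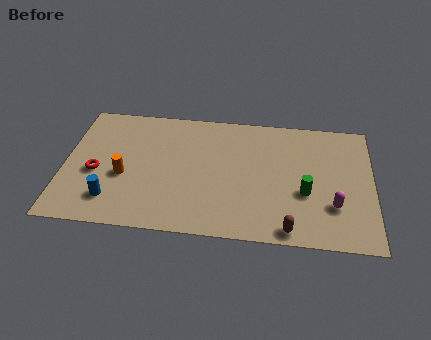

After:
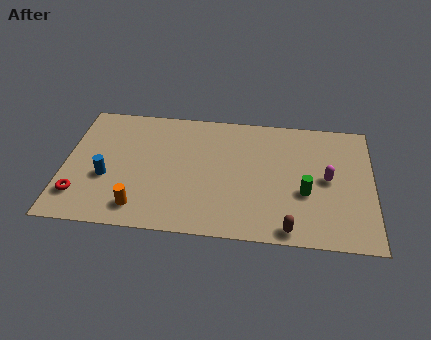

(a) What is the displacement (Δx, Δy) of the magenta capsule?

(-0.3, 1.7)

The magenta capsule was at about (12.5, 2.5) and moved to about (12.2, 4.2).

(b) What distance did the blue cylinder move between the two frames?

1.4

From (2.3, 1.8) to (2.0, 3.2), the blue cylinder covered √(0.3² + 1.4²) ≈ 1.4 units.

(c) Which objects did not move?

the green cylinder and the brown capsule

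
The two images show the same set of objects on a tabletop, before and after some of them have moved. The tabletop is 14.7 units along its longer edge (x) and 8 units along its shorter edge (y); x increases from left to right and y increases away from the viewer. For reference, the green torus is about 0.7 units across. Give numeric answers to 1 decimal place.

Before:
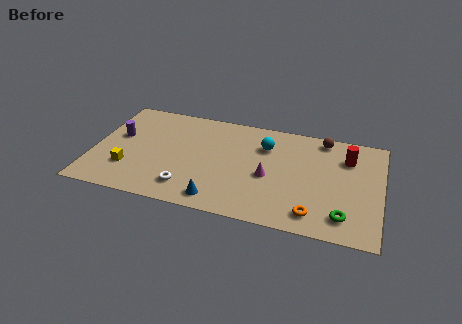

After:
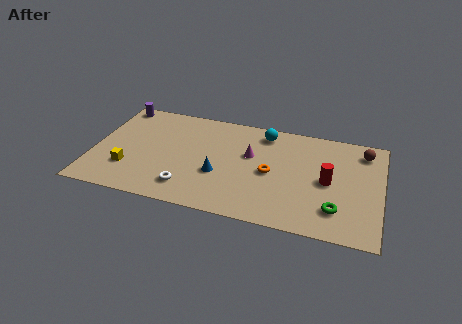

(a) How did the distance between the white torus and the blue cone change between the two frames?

+0.4

They were about 1.7 units apart before and 2.1 after — 0.4 units further apart.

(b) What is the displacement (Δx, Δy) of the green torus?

(-0.4, 0.4)

The green torus was at about (12.9, 1.5) and moved to about (12.5, 1.9).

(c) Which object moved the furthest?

the orange torus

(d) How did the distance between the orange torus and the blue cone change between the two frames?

-2.1

The distance was about 4.8 in the first image and 2.7 in the second, so they moved 2.1 units closer together.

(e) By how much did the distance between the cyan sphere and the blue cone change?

-0.8

The distance was about 5.1 in the first image and 4.3 in the second, so they moved 0.8 units closer together.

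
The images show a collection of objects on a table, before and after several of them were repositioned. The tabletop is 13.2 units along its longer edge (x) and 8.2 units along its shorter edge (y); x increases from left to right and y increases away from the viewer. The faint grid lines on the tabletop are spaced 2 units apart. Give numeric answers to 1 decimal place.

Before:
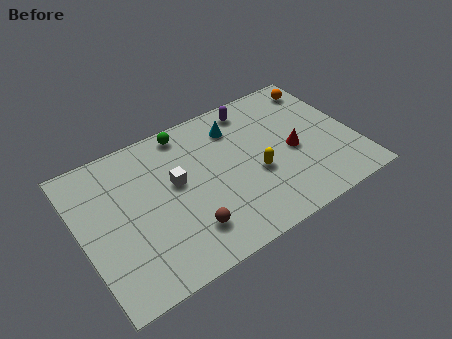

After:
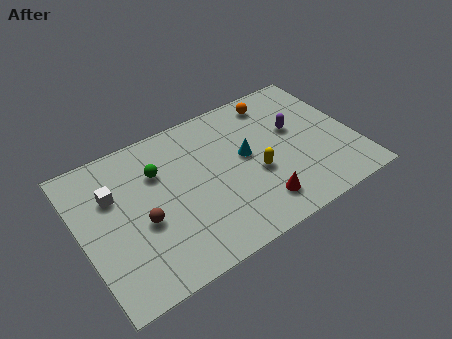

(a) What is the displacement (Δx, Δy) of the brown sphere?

(-1.9, 1.5)

From the two frames, the brown sphere sits at roughly (4.7, 1.9) before and (2.8, 3.4) after.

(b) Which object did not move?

the yellow capsule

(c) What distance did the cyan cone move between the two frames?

1.9

The cyan cone was near (7.8, 6.4) before and (8.0, 4.5) after, so it travelled √(0.2² + 1.9²) ≈ 1.9 units.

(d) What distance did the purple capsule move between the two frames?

2.8

From (8.8, 7.1) to (10.5, 4.9), the purple capsule covered √(1.7² + 2.2²) ≈ 2.8 units.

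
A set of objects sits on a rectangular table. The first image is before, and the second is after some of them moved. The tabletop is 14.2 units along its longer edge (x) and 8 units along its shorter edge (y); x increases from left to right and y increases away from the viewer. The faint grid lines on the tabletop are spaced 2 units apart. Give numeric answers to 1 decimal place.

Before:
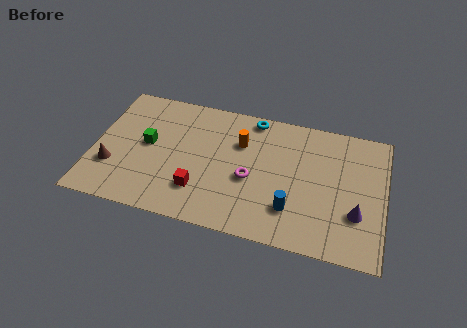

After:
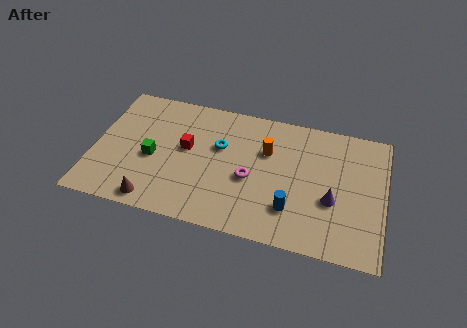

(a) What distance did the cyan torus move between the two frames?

2.7

The cyan torus was near (7.6, 7.2) before and (6.1, 5.0) after, so it travelled √(1.5² + 2.2²) ≈ 2.7 units.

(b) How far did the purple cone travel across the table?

1.3

From (12.9, 2.6) to (11.7, 3.1), the purple cone covered √(1.2² + 0.5²) ≈ 1.3 units.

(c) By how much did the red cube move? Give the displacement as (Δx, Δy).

(-0.8, 2.4)

The red cube was at about (5.3, 2.1) and moved to about (4.5, 4.5).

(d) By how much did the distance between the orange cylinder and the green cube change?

+1.1

Before: roughly 4.7 units apart; after: 5.8. That's 1.1 units further apart.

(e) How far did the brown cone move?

2.7

The brown cone moved from about (1.0, 2.5) to (3.2, 0.9), a distance of √(2.2² + 1.6²) ≈ 2.7.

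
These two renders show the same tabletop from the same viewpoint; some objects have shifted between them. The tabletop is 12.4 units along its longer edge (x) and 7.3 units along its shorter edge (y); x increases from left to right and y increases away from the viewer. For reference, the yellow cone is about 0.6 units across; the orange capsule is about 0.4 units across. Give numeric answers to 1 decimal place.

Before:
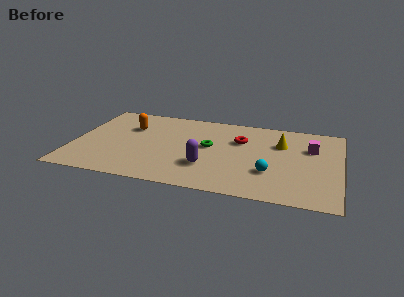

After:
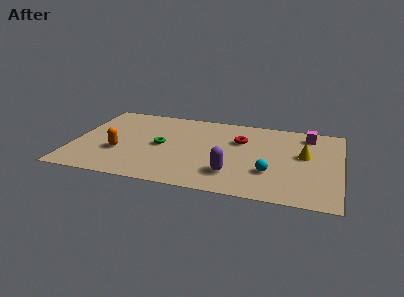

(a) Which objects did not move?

the red torus and the cyan sphere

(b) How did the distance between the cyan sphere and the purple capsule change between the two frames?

-1.1

Before: roughly 2.9 units apart; after: 1.8. That's 1.1 units closer together.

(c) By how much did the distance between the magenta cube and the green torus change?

+2.4

They were about 4.8 units apart before and 7.2 after — 2.4 units further apart.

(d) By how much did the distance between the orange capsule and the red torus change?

+0.8

The distance was about 5.2 in the first image and 6.0 in the second, so they moved 0.8 units further apart.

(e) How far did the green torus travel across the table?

2.2

The green torus moved from about (6.3, 4.0) to (4.1, 3.6), a distance of √(2.2² + 0.4²) ≈ 2.2.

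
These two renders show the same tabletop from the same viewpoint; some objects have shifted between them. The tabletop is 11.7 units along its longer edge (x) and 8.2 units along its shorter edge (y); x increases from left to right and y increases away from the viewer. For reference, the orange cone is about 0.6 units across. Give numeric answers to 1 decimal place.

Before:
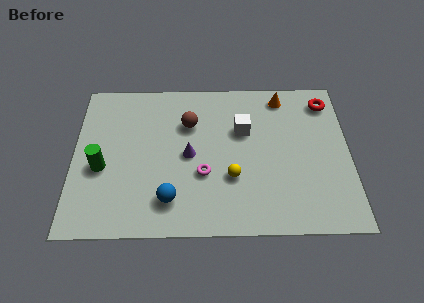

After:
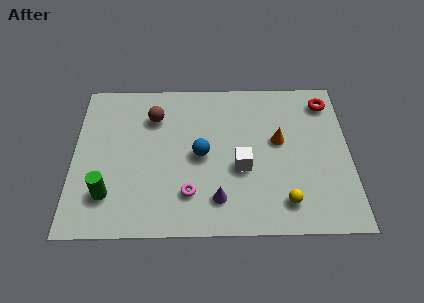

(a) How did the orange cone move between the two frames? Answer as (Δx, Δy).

(-0.2, -2.4)

From the two frames, the orange cone sits at roughly (8.9, 7.1) before and (8.7, 4.7) after.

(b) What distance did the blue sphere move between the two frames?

2.6

The blue sphere was near (4.1, 1.7) before and (5.4, 4.0) after, so it travelled √(1.3² + 2.3²) ≈ 2.6 units.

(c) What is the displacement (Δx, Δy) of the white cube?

(-0.1, -2.0)

The white cube was at about (7.2, 5.3) and moved to about (7.1, 3.3).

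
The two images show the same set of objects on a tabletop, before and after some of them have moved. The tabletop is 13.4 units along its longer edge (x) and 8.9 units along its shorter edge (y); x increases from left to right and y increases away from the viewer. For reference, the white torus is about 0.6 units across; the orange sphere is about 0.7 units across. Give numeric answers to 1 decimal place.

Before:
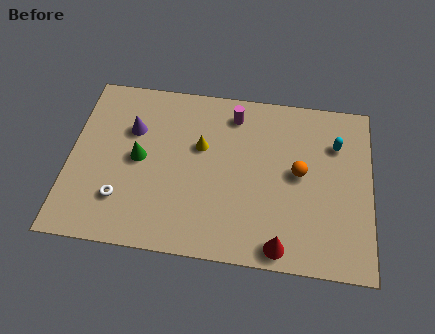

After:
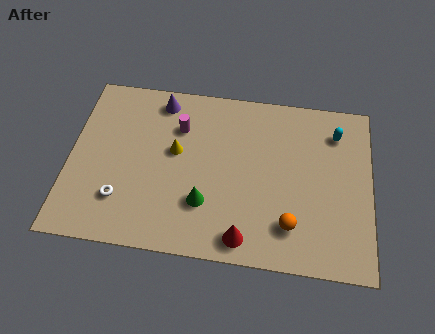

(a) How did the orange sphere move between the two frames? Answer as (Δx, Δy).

(-0.3, -2.7)

From the two frames, the orange sphere sits at roughly (10.2, 4.7) before and (9.9, 2.0) after.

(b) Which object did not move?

the white torus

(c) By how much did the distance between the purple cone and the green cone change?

+4.0

The distance was about 1.6 in the first image and 5.6 in the second, so they moved 4.0 units further apart.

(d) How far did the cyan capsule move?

0.6

From (11.8, 6.4) to (11.8, 7.0), the cyan capsule covered √(0.0² + 0.6²) ≈ 0.6 units.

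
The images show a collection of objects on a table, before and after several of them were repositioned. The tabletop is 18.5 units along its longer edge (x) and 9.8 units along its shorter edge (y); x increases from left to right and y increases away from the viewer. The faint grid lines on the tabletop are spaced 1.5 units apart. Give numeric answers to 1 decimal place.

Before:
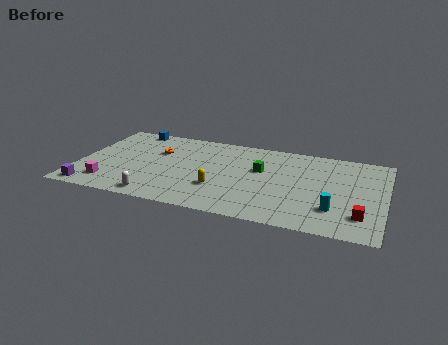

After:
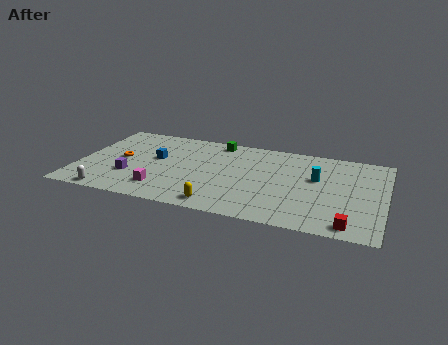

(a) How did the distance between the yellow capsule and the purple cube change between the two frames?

-2.0

They were about 7.9 units apart before and 5.9 after — 2.0 units closer together.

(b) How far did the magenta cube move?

3.2

From (2.1, 1.9) to (5.3, 2.1), the magenta cube covered √(3.2² + 0.2²) ≈ 3.2 units.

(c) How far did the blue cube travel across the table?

3.8

The blue cube moved from about (2.7, 8.9) to (4.6, 5.6), a distance of √(1.9² + 3.3²) ≈ 3.8.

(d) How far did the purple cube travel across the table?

3.0

The purple cube moved from about (1.1, 1.0) to (3.3, 3.1), a distance of √(2.2² + 2.1²) ≈ 3.0.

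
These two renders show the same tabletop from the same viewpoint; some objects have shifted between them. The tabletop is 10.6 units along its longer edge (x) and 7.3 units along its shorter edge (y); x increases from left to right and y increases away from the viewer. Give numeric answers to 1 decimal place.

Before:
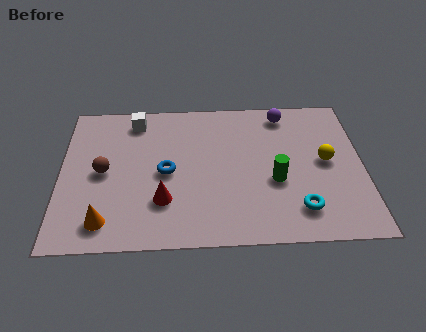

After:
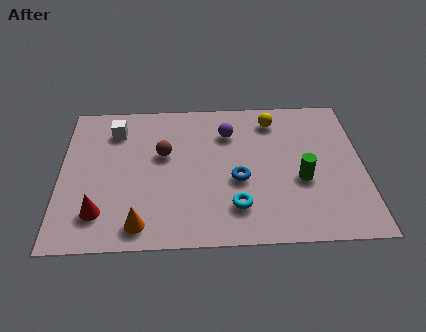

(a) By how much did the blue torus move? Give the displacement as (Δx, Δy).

(2.5, -0.5)

The blue torus was at about (3.7, 3.5) and moved to about (6.2, 3.0).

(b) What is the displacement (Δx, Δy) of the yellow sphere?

(-1.8, 2.2)

The yellow sphere was at about (9.3, 3.8) and moved to about (7.5, 6.0).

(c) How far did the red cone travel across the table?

2.3

From (3.6, 2.1) to (1.4, 1.6), the red cone covered √(2.2² + 0.5²) ≈ 2.3 units.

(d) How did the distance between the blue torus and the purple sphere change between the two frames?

-2.6

Before: roughly 5.0 units apart; after: 2.4. That's 2.6 units closer together.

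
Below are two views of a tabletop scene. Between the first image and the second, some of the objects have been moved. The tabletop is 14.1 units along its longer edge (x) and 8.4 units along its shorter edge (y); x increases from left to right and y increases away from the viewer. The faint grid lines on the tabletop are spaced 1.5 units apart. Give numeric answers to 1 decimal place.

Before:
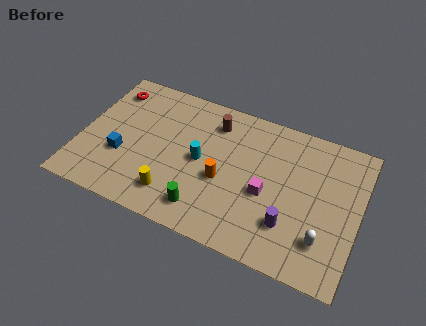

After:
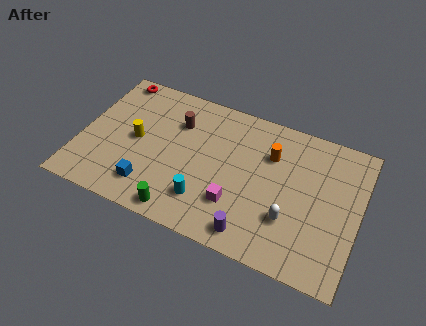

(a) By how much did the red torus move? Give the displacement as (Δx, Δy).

(0.1, 0.8)

The red torus started near (1.1, 6.8) and ended near (1.2, 7.6).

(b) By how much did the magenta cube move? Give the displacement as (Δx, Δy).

(-1.4, -1.2)

From the two frames, the magenta cube sits at roughly (9.5, 3.6) before and (8.1, 2.4) after.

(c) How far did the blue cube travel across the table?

2.1

The blue cube was near (2.2, 3.0) before and (3.8, 1.7) after, so it travelled √(1.6² + 1.3²) ≈ 2.1 units.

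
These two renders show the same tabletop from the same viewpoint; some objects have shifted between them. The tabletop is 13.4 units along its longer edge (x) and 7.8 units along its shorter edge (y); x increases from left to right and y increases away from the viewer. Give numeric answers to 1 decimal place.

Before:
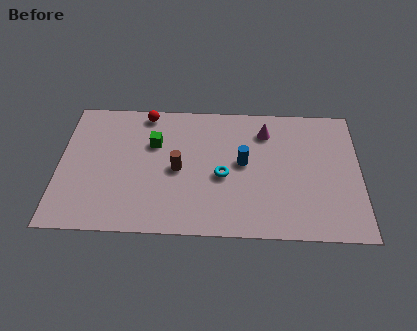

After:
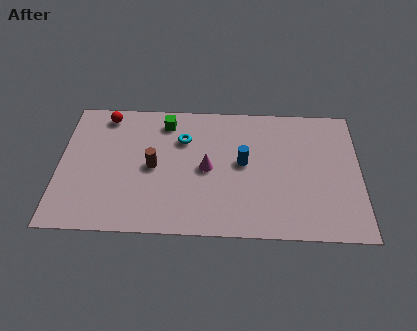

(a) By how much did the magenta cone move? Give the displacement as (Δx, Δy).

(-2.6, -2.3)

From the two frames, the magenta cone sits at roughly (9.2, 6.1) before and (6.6, 3.8) after.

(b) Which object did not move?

the blue cylinder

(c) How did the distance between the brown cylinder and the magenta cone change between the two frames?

-2.2

The distance was about 4.6 in the first image and 2.4 in the second, so they moved 2.2 units closer together.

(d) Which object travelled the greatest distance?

the magenta cone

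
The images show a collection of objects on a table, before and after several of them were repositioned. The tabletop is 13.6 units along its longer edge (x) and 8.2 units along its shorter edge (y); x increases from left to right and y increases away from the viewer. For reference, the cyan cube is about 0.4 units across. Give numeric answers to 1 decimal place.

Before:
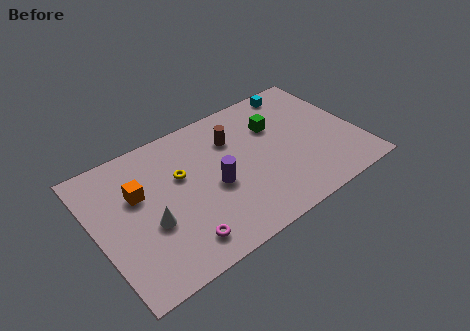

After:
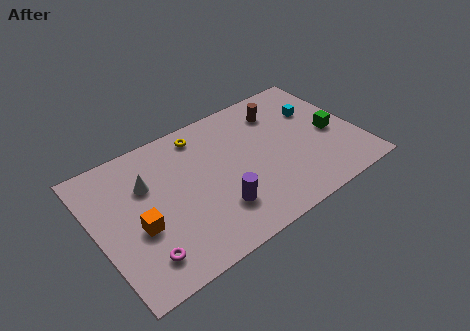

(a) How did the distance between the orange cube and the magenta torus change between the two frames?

-2.4

The distance was about 4.1 in the first image and 1.7 in the second, so they moved 2.4 units closer together.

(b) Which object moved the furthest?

the green cube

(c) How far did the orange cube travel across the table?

1.9

From (2.3, 5.2) to (2.0, 3.3), the orange cube covered √(0.3² + 1.9²) ≈ 1.9 units.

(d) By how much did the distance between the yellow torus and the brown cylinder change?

+1.1

Before: roughly 3.0 units apart; after: 4.1. That's 1.1 units further apart.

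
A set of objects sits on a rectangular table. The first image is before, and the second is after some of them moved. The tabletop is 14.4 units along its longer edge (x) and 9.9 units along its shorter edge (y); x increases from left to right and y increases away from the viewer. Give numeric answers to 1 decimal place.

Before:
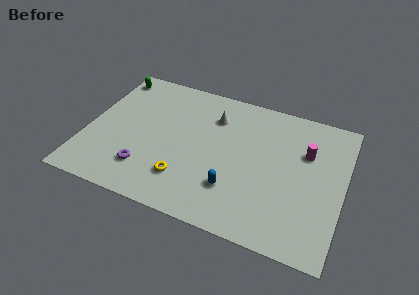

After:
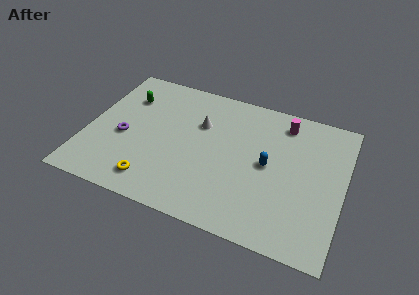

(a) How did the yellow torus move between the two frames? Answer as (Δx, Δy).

(-1.7, -0.8)

From the two frames, the yellow torus sits at roughly (5.8, 2.4) before and (4.1, 1.6) after.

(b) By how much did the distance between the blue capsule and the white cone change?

-0.7

The distance was about 5.0 in the first image and 4.3 in the second, so they moved 0.7 units closer together.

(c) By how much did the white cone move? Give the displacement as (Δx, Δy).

(-0.7, -0.8)

From the two frames, the white cone sits at roughly (6.9, 7.4) before and (6.2, 6.6) after.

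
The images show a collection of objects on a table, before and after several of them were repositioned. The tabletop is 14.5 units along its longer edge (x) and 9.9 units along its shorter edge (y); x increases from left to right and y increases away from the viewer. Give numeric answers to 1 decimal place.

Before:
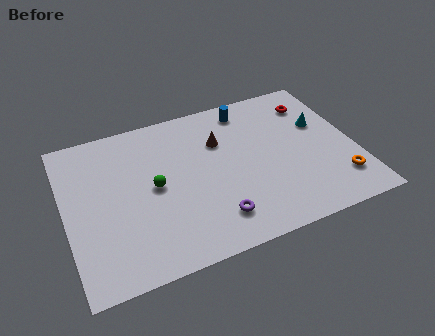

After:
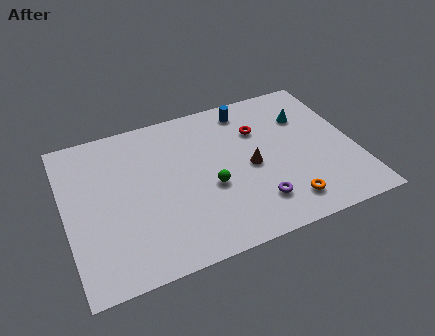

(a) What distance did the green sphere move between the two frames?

2.9

The green sphere was near (4.4, 5.0) before and (7.1, 4.0) after, so it travelled √(2.7² + 1.0²) ≈ 2.9 units.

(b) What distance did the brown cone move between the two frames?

2.6

The brown cone moved from about (7.9, 6.8) to (9.2, 4.6), a distance of √(1.3² + 2.2²) ≈ 2.6.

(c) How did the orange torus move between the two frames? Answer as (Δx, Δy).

(-2.8, -0.5)

From the two frames, the orange torus sits at roughly (13.4, 2.2) before and (10.6, 1.7) after.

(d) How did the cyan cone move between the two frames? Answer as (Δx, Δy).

(-0.7, 0.8)

The cyan cone was at about (13.0, 6.2) and moved to about (12.3, 7.0).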